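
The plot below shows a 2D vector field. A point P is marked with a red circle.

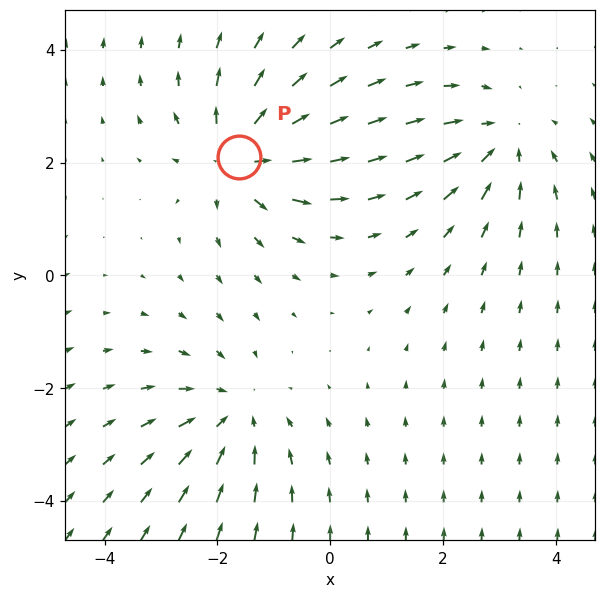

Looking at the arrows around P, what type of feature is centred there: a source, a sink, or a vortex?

source

At P (-1.6, 2.1) the arrows spread outward. Divergence about +4, curl ≈0 — positive divergence with near-zero curl is a source.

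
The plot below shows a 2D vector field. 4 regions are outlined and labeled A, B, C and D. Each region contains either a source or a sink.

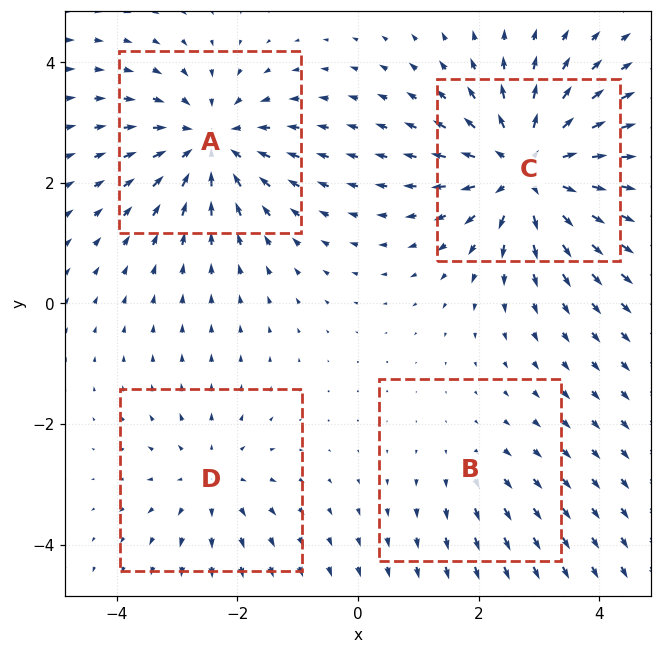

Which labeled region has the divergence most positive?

C

Divergence at each region's feature centre — A: about -5, B: about +2, C: about +7, D: about +3. Region C is most positive.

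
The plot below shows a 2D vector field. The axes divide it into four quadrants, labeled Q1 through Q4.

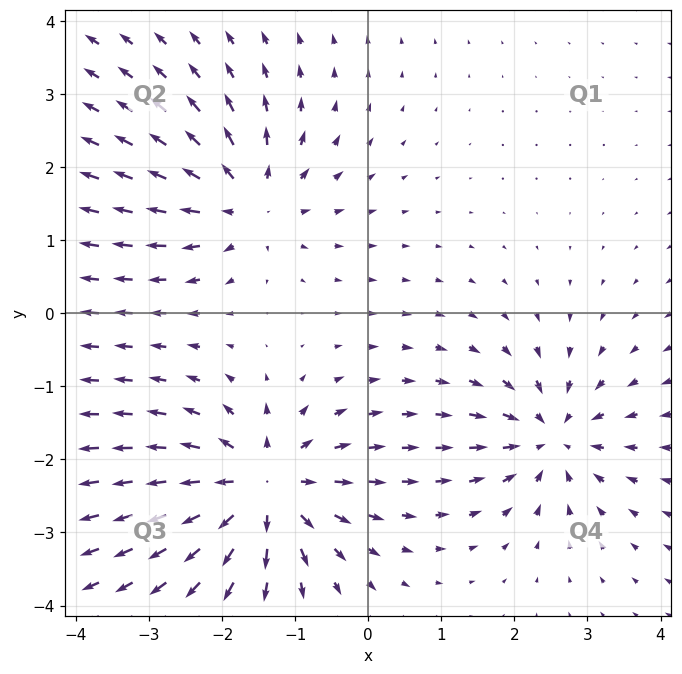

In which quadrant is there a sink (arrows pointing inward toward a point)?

Q4

The sink sits at approximately (2.5, -1.7), which lies in quadrant Q4. The divergence there is about -5, negative as expected for a sink.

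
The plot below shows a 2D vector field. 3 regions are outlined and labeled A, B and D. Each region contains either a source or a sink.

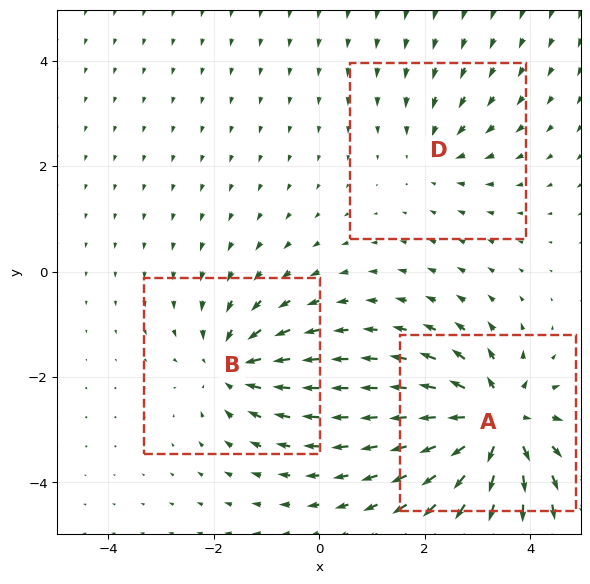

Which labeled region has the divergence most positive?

Divergence at each region's feature centre — A: about +6, B: about -4, D: about -2. Region A is most positive.

A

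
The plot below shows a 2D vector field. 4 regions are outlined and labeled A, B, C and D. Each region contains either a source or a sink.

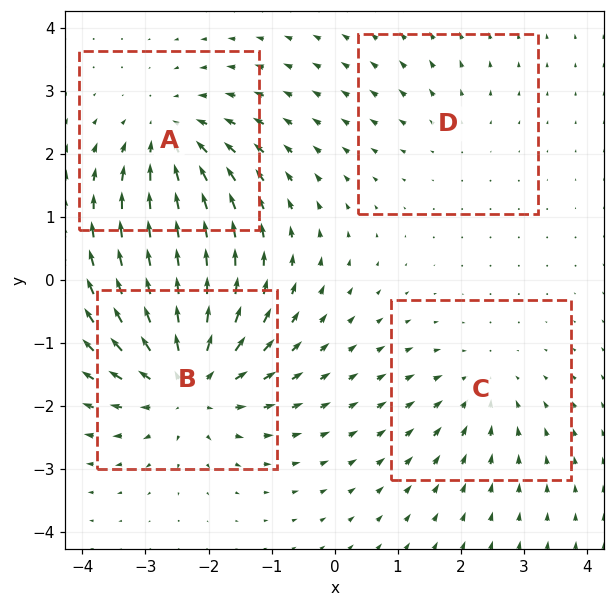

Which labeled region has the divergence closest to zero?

Divergence at each region's feature centre — A: about -5, B: about +7, C: about -3, D: about +2. Region D is closest to zero.

D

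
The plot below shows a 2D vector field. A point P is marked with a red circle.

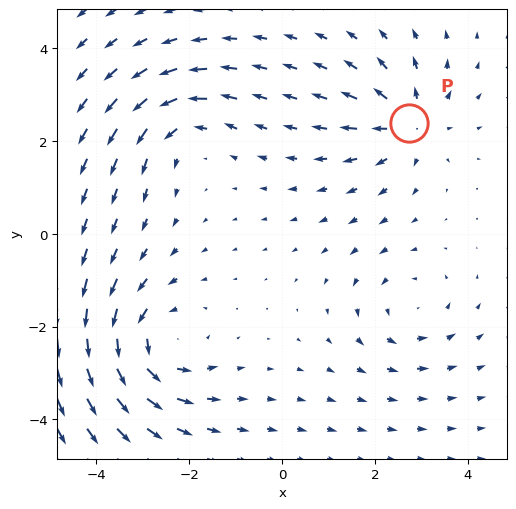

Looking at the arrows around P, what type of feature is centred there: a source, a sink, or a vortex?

source

At P (2.7, 2.4) the arrows spread outward. Divergence about +4, curl ≈0 — positive divergence with near-zero curl is a source.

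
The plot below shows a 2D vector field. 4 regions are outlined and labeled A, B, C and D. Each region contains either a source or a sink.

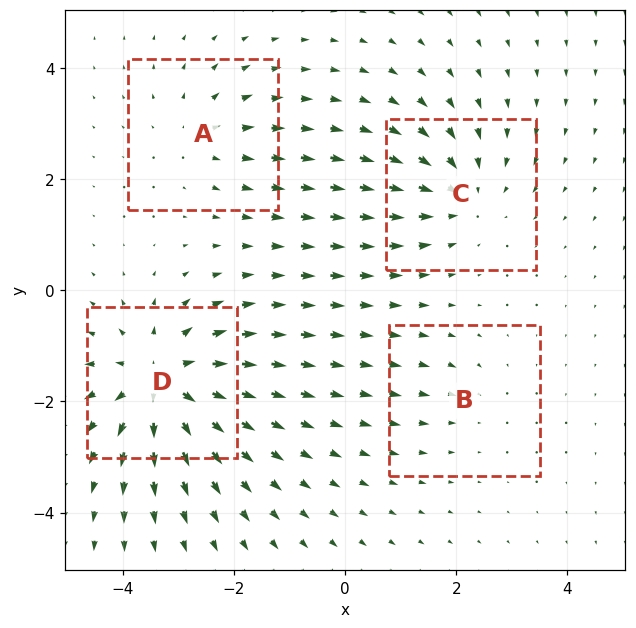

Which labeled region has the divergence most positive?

Divergence at each region's feature centre — A: about +3, B: about -2, C: about -5, D: about +7. Region D is most positive.

D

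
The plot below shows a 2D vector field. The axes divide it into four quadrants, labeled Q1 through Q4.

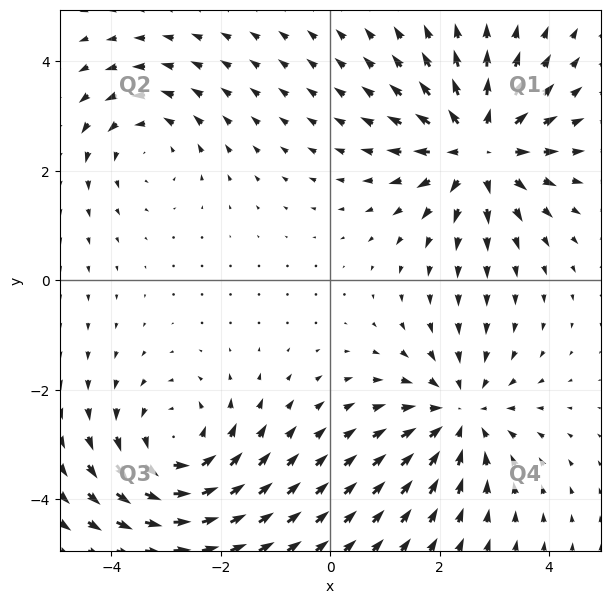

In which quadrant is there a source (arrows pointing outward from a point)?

Q1

The source sits at approximately (2.7, 2.4), which lies in quadrant Q1. The divergence there is about +5, positive as expected for a source.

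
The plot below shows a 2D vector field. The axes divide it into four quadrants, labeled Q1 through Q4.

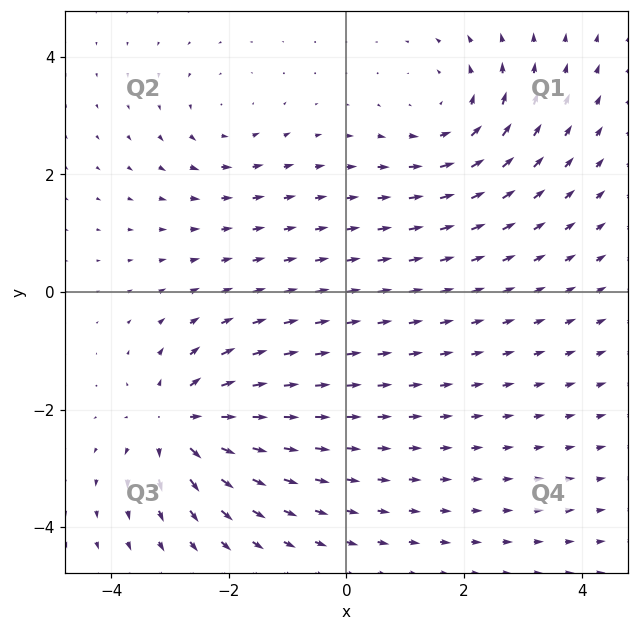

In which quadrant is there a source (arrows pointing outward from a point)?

The source sits at approximately (-2.8, -2.2), which lies in quadrant Q3. The divergence there is about +6, positive as expected for a source.

Q3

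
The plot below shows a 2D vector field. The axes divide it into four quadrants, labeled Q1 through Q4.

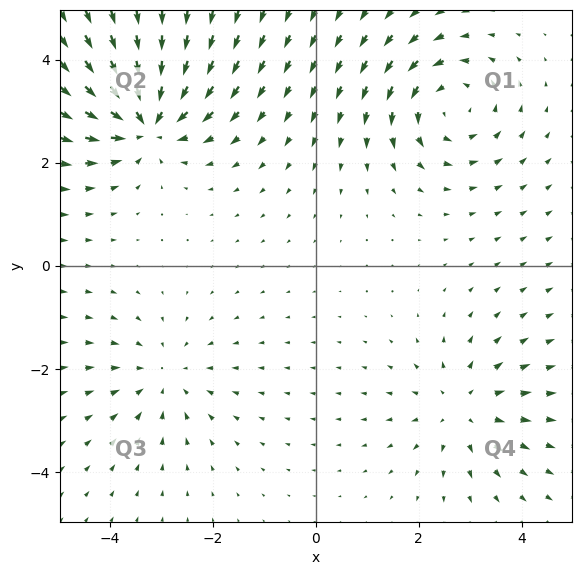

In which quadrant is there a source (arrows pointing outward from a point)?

Q4

The source sits at approximately (2.9, -2.8), which lies in quadrant Q4. The divergence there is about +3, positive as expected for a source.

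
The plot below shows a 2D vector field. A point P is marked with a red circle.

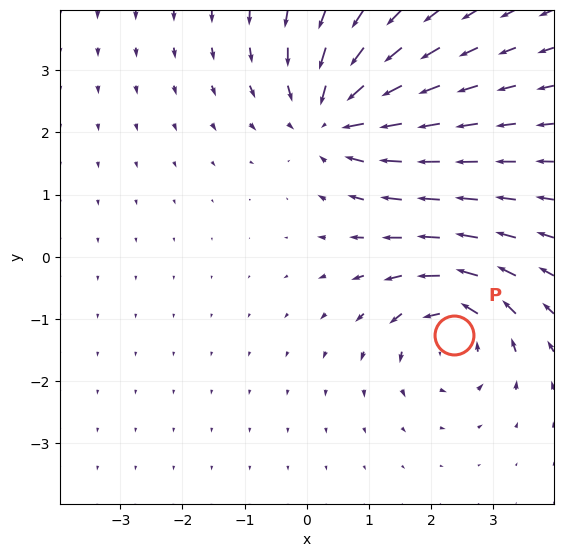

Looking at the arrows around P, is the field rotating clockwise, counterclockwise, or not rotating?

counterclockwise

Near P at (2.4, -1.3) the arrows circulate counterclockwise. The curl (z-component) there is about +5; positive curl means counterclockwise rotation.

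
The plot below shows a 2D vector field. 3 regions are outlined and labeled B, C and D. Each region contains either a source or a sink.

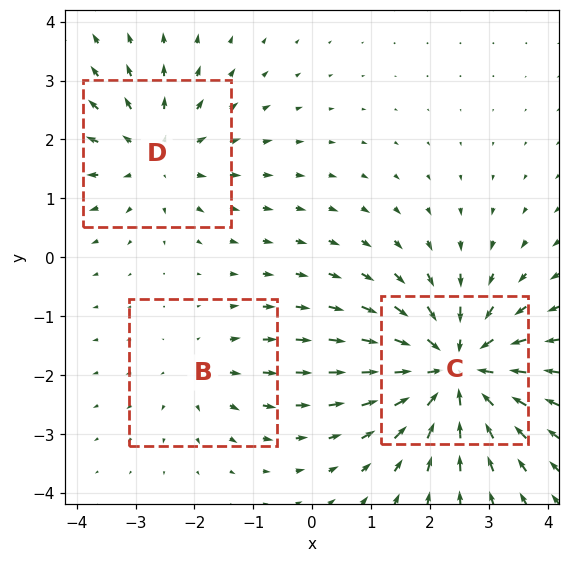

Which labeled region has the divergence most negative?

Divergence at each region's feature centre — B: about +2, C: about -5, D: about +3. Region C is most negative.

C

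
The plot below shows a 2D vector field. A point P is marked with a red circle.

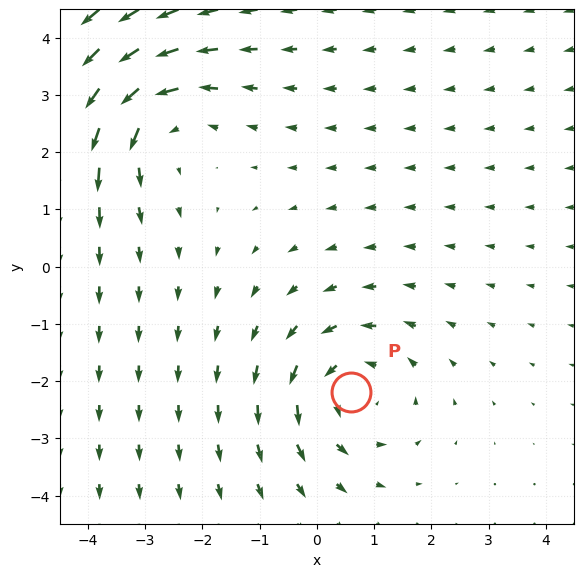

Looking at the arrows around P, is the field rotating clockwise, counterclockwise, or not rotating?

Near P at (0.6, -2.2) the arrows circulate counterclockwise. The curl (z-component) there is about +3; positive curl means counterclockwise rotation.

counterclockwise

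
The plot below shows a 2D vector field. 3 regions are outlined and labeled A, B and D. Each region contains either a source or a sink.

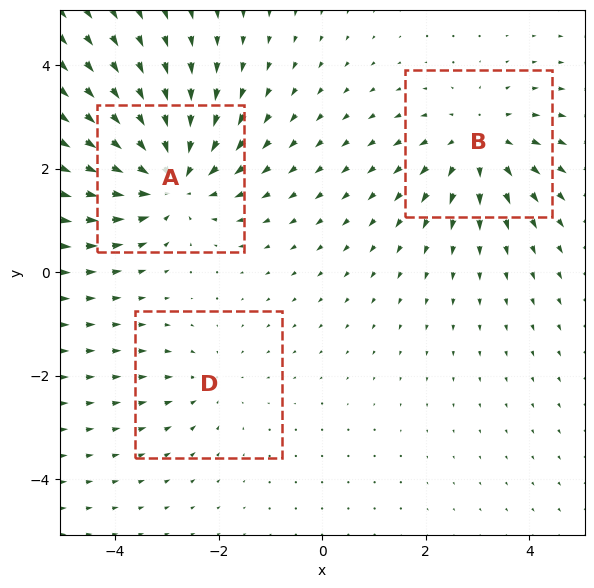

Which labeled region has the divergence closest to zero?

Divergence at each region's feature centre — A: about -5, B: about +3, D: about -2. Region D is closest to zero.

D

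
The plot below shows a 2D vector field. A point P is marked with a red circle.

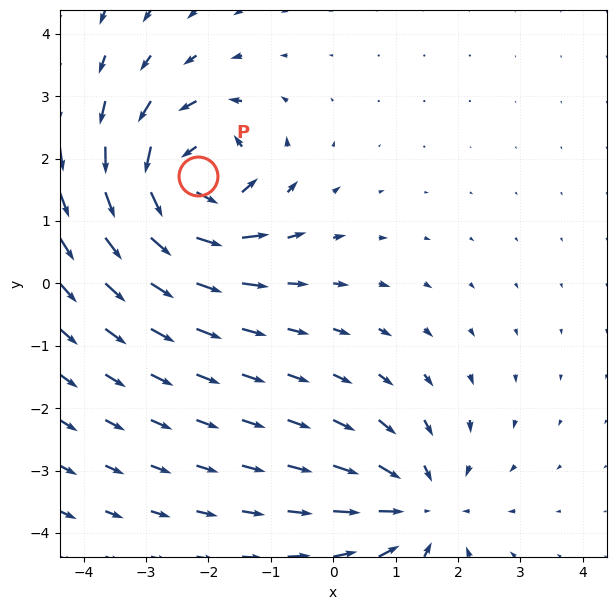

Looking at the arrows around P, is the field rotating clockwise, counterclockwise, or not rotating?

counterclockwise

Near P at (-2.2, 1.7) the arrows circulate counterclockwise. The curl (z-component) there is about +5; positive curl means counterclockwise rotation.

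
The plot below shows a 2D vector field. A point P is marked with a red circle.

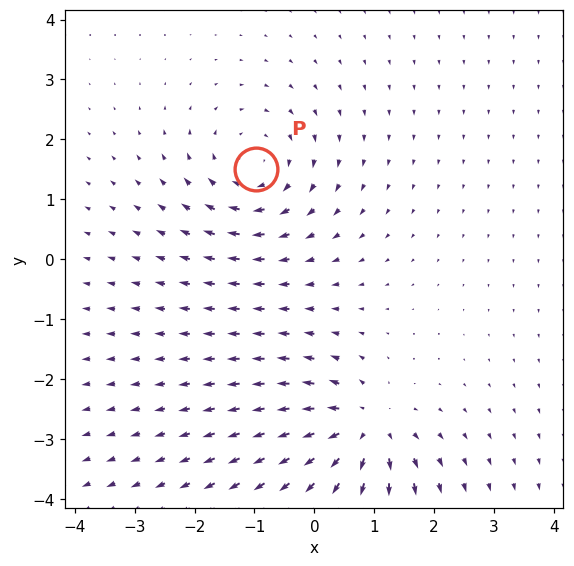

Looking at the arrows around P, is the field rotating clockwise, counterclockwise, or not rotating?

Near P at (-1.0, 1.5) the arrows circulate clockwise. The curl (z-component) there is about -3; negative curl means clockwise rotation.

clockwise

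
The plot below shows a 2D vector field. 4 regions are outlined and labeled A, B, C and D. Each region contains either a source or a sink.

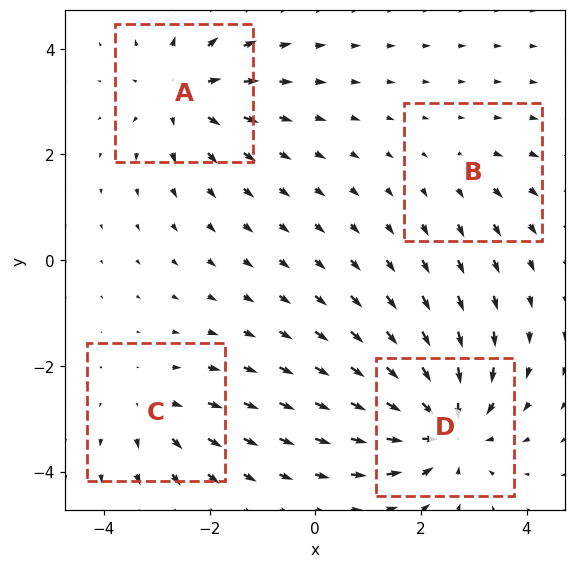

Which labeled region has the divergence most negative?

Divergence at each region's feature centre — A: about +5, B: about +2, C: about +3, D: about -6. Region D is most negative.

D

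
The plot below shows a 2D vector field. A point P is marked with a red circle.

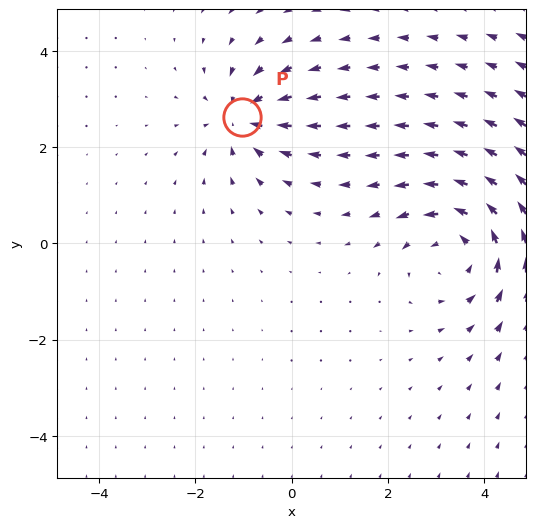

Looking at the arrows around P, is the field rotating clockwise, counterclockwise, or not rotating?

not rotating

Near P at (-1.0, 2.6) the arrows show no circulation. The curl there is ≈0.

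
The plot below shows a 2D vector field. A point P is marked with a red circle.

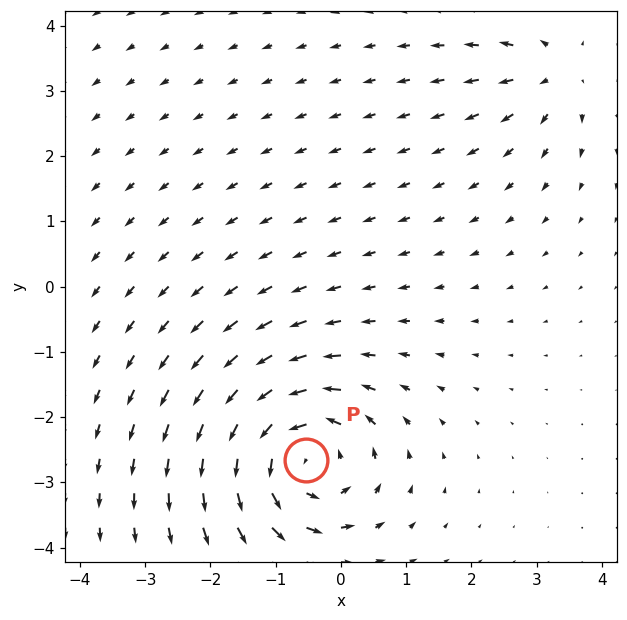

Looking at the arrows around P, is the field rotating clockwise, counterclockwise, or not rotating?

counterclockwise

Near P at (-0.5, -2.7) the arrows circulate counterclockwise. The curl (z-component) there is about +5; positive curl means counterclockwise rotation.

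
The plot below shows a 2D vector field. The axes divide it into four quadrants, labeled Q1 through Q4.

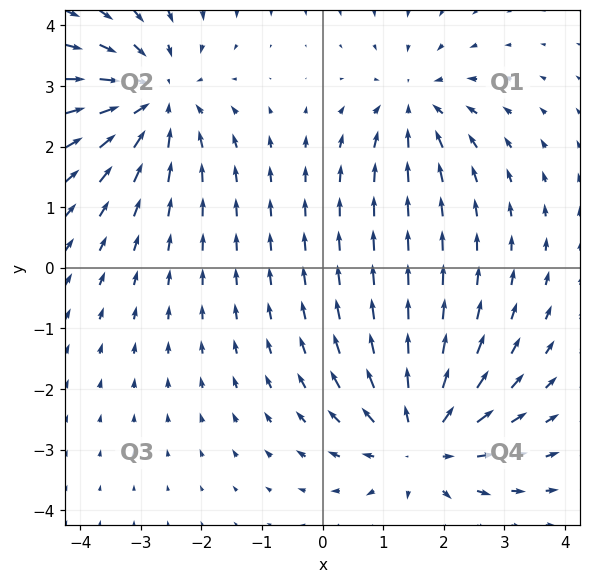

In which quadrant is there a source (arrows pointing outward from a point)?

Q4

The source sits at approximately (1.6, -2.9), which lies in quadrant Q4. The divergence there is about +4, positive as expected for a source.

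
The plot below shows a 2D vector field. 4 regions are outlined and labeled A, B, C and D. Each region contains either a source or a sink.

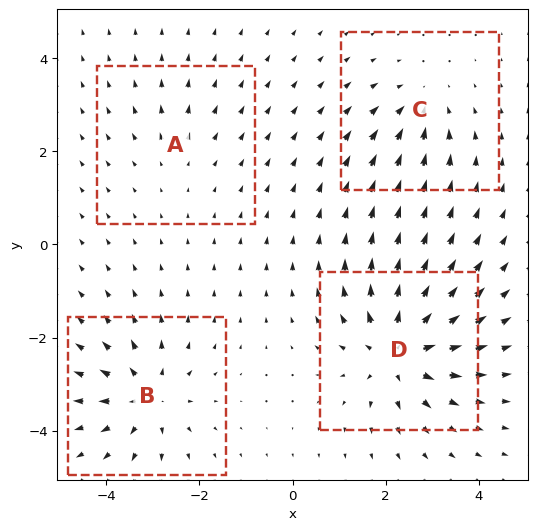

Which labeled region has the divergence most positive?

Divergence at each region's feature centre — A: about +2, B: about +6, C: about -4, D: about +7. Region D is most positive.

D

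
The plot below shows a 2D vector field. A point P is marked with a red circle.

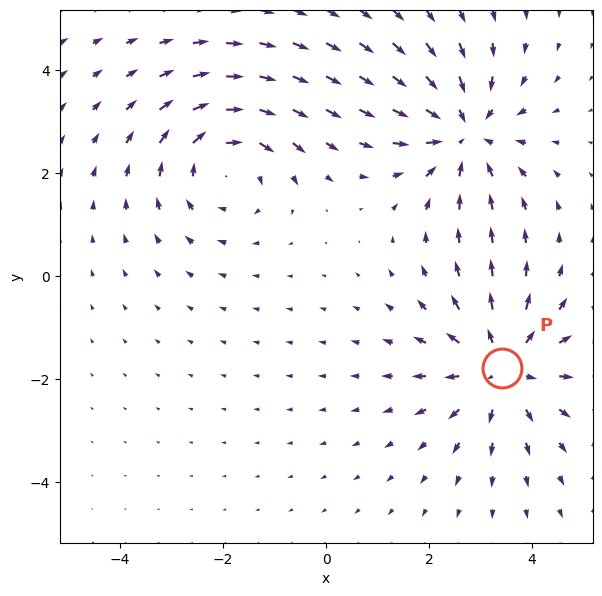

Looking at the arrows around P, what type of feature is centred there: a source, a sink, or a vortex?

source

At P (3.4, -1.8) the arrows spread outward. Divergence about +4, curl ≈0 — positive divergence with near-zero curl is a source.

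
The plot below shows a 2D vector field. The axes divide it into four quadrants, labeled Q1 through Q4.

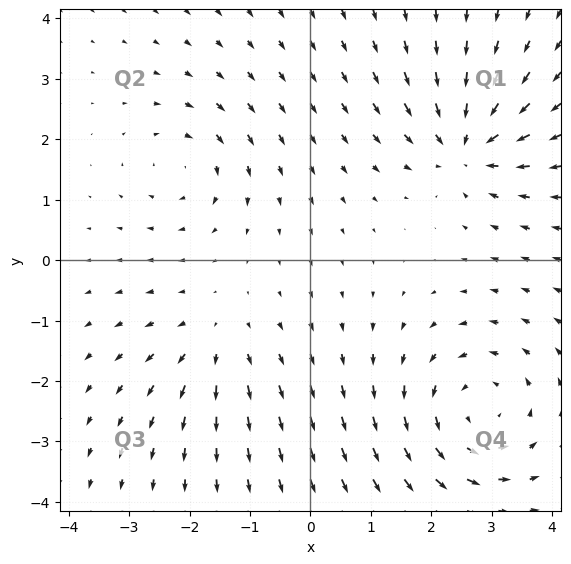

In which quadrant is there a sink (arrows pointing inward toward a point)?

The sink sits at approximately (2.6, 1.9), which lies in quadrant Q1. The divergence there is about -5, negative as expected for a sink.

Q1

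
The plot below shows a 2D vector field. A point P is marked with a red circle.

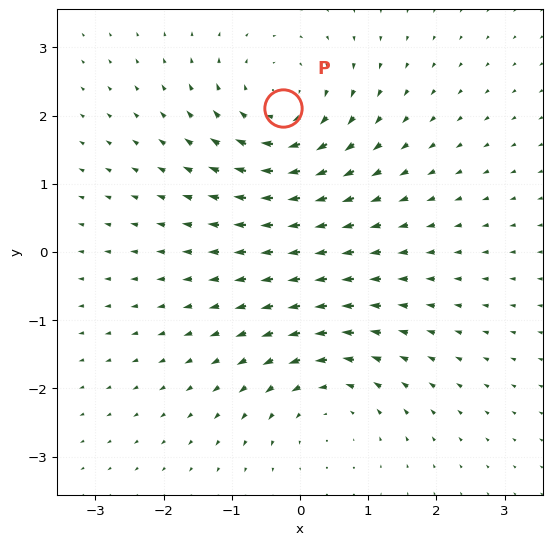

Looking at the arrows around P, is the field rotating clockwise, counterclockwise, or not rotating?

clockwise

Near P at (-0.2, 2.1) the arrows circulate clockwise. The curl (z-component) there is about -5; negative curl means clockwise rotation.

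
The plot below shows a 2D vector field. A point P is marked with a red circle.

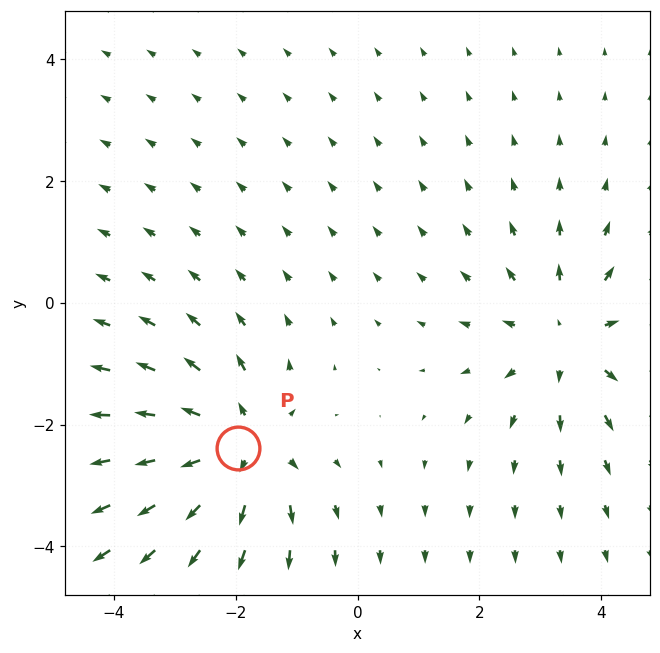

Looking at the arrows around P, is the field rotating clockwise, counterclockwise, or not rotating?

Near P at (-2.0, -2.4) the arrows show no circulation. The curl there is ≈0.

not rotating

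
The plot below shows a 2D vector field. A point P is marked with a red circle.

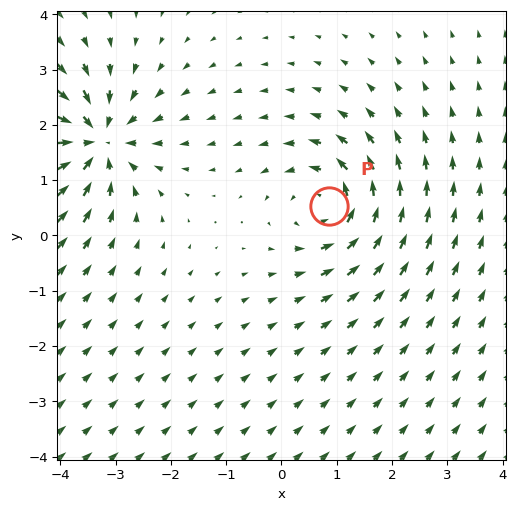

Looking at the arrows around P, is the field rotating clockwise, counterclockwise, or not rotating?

Near P at (0.9, 0.5) the arrows circulate counterclockwise. The curl (z-component) there is about +5; positive curl means counterclockwise rotation.

counterclockwise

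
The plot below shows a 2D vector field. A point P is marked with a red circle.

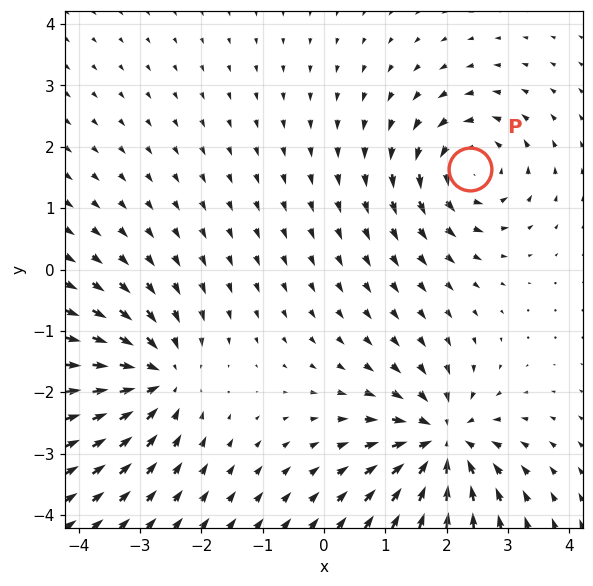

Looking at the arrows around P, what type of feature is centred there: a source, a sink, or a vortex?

At P (2.4, 1.6) the arrows circulate counterclockwise. Divergence ≈0, curl about +5 — near-zero divergence with nonzero curl is a vortex.

vortex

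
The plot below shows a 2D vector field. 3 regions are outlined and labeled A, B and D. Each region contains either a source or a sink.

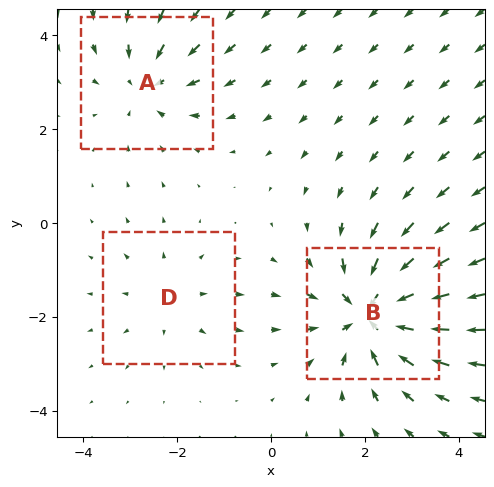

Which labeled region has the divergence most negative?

B

Divergence at each region's feature centre — A: about -3, B: about -5, D: about +2. Region B is most negative.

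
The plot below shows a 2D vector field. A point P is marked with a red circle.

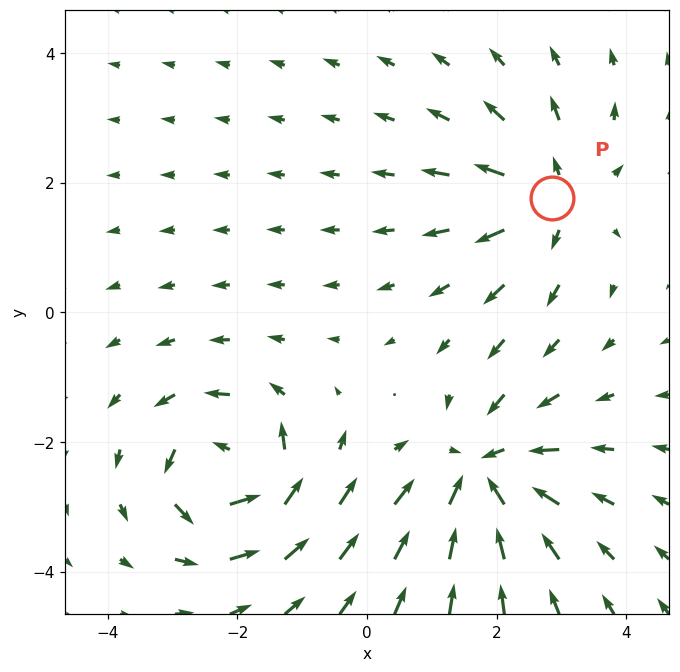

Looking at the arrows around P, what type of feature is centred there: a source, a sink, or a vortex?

At P (2.9, 1.8) the arrows spread outward. Divergence about +5, curl ≈0 — positive divergence with near-zero curl is a source.

source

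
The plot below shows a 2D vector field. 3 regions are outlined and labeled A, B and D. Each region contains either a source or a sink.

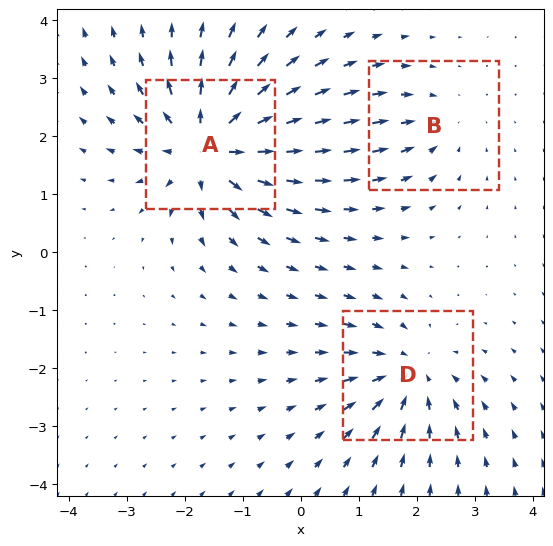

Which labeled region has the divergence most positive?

A

Divergence at each region's feature centre — A: about +6, B: about -2, D: about -4. Region A is most positive.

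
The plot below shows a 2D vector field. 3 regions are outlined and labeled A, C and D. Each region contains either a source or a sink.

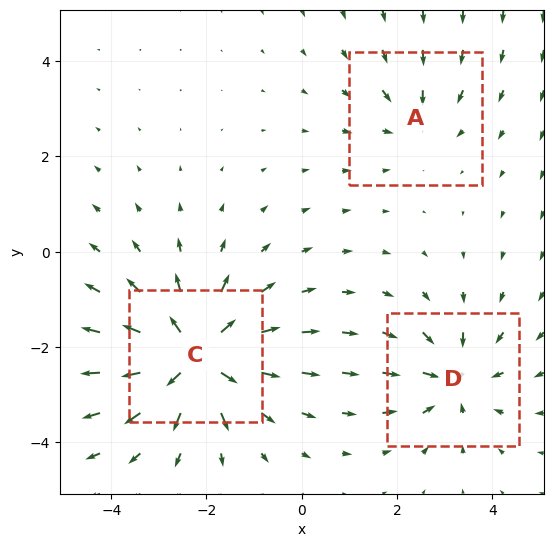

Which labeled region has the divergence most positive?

Divergence at each region's feature centre — A: about -2, C: about +6, D: about -4. Region C is most positive.

C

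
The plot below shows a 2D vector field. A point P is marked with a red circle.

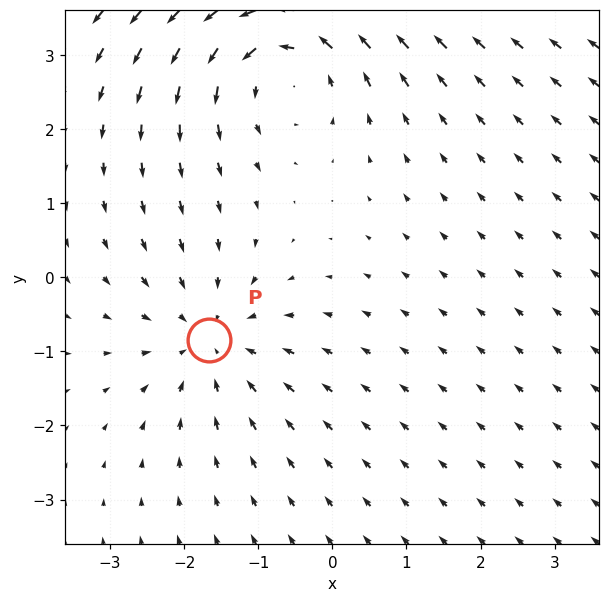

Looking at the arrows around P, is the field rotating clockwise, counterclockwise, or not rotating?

not rotating

Near P at (-1.7, -0.8) the arrows show no circulation. The curl there is ≈0.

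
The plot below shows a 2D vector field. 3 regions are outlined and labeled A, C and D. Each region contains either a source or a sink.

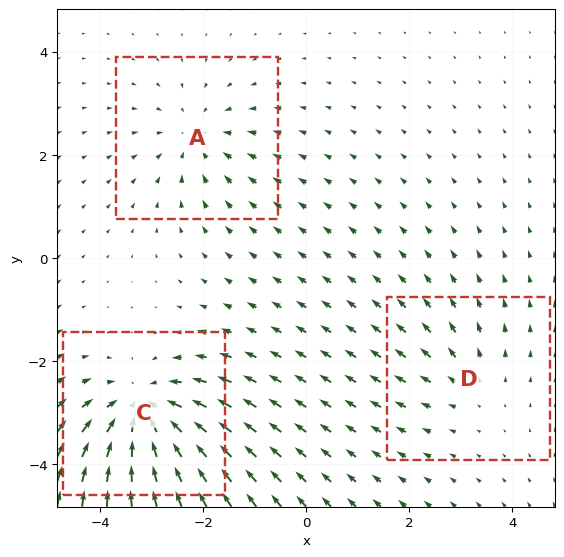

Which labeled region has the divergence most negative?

Divergence at each region's feature centre — A: about -3, C: about -5, D: about +2. Region C is most negative.

C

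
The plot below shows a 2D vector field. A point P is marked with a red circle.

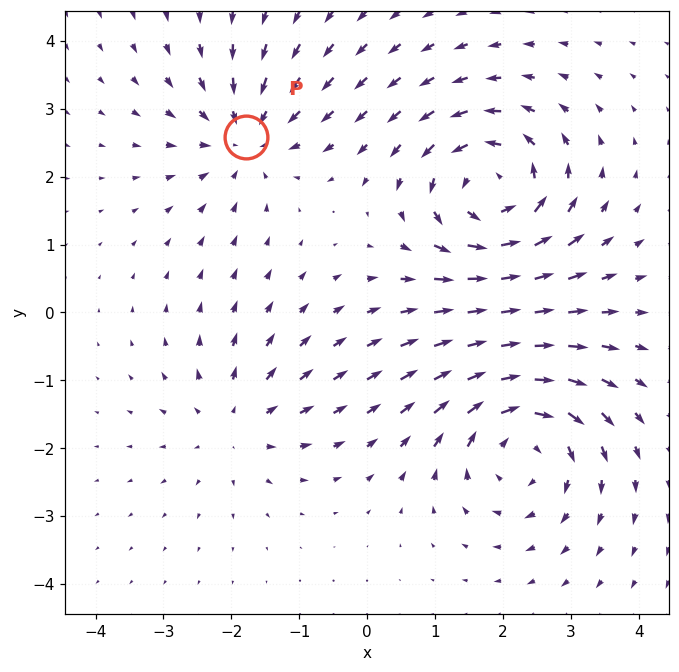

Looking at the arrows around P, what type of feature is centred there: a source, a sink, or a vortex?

At P (-1.8, 2.6) the arrows converge inward. Divergence about -4, curl ≈0 — negative divergence with near-zero curl is a sink.

sink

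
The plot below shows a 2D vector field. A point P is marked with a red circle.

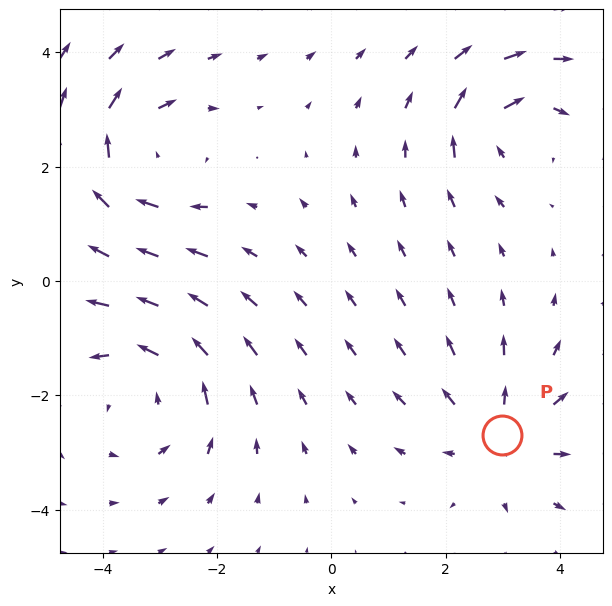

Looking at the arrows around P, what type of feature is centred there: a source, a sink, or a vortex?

source

At P (3.0, -2.7) the arrows spread outward. Divergence about +3, curl ≈0 — positive divergence with near-zero curl is a source.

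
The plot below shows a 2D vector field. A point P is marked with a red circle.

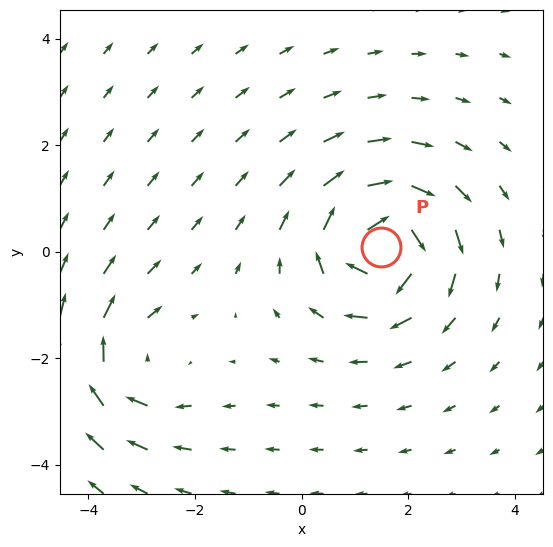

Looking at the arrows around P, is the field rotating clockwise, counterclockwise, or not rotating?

Near P at (1.5, 0.1) the arrows circulate clockwise. The curl (z-component) there is about -7; negative curl means clockwise rotation.

clockwise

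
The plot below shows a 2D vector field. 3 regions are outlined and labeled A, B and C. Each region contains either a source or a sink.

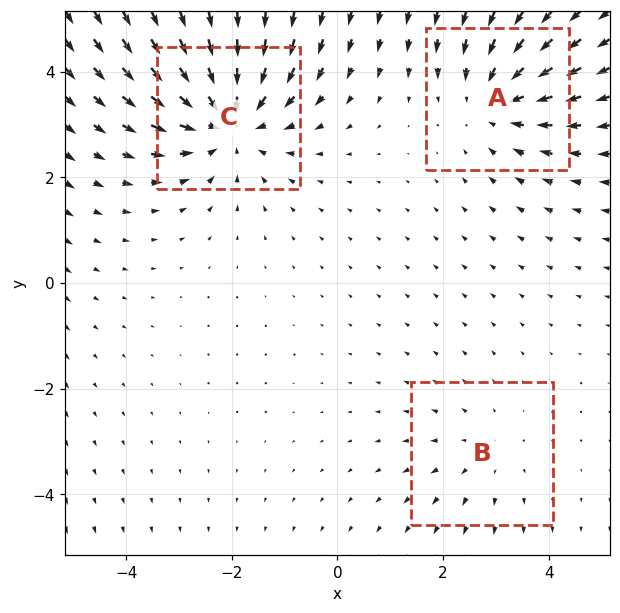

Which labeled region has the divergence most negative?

C

Divergence at each region's feature centre — A: about -3, B: about +2, C: about -4. Region C is most negative.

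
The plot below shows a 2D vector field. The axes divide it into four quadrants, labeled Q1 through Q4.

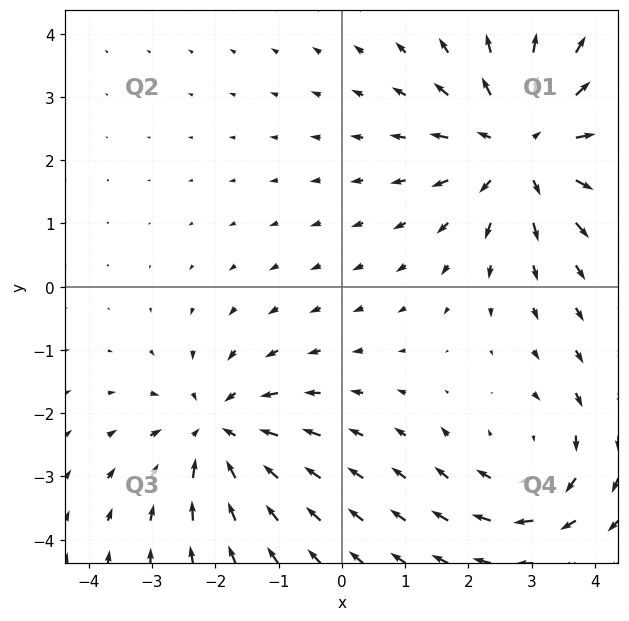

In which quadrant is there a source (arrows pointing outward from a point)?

Q1

The source sits at approximately (2.8, 2.2), which lies in quadrant Q1. The divergence there is about +4, positive as expected for a source.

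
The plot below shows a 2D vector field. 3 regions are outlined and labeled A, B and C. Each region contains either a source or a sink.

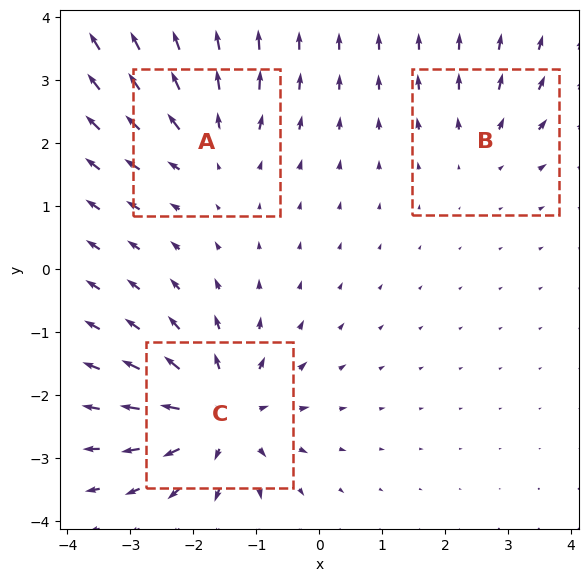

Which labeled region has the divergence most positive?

C

Divergence at each region's feature centre — A: about +3, B: about +2, C: about +5. Region C is most positive.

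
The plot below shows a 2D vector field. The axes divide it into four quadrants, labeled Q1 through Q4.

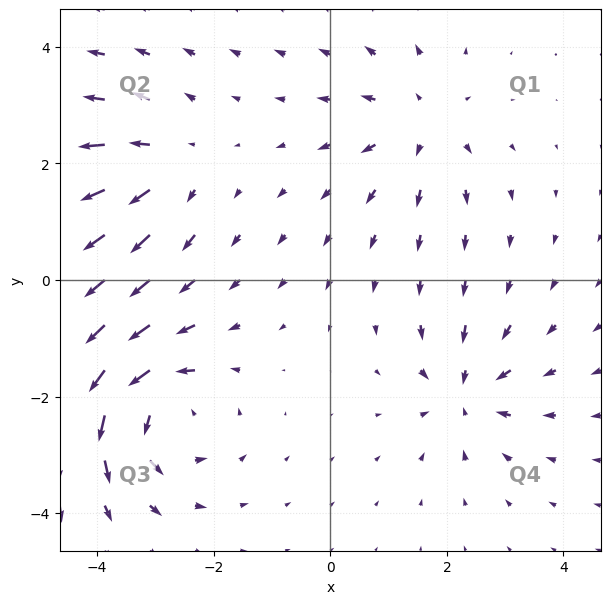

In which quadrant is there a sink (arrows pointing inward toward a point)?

The sink sits at approximately (2.3, -1.9), which lies in quadrant Q4. The divergence there is about -5, negative as expected for a sink.

Q4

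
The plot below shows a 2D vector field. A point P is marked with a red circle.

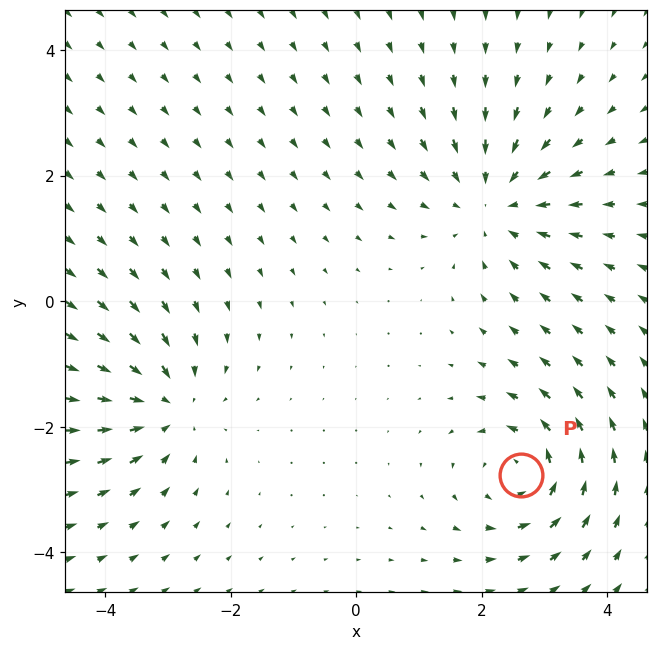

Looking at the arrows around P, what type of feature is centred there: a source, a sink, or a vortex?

vortex

At P (2.6, -2.8) the arrows circulate counterclockwise. Divergence ≈0, curl about +3 — near-zero divergence with nonzero curl is a vortex.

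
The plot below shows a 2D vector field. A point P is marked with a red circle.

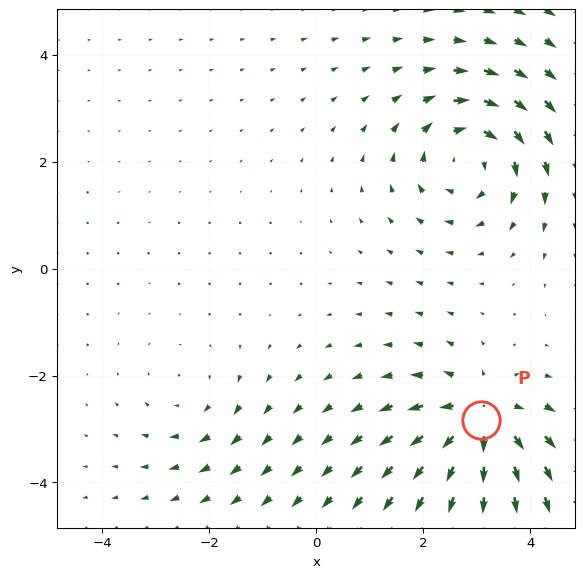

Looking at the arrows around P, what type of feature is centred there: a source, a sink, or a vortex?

At P (3.1, -2.8) the arrows spread outward. Divergence about +6, curl ≈0 — positive divergence with near-zero curl is a source.

source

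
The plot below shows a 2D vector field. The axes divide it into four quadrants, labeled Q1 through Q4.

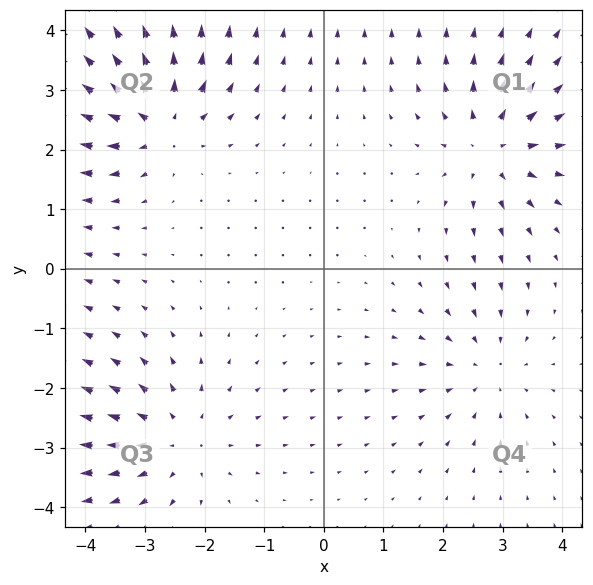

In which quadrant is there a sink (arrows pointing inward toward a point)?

Q4

The sink sits at approximately (2.7, -1.7), which lies in quadrant Q4. The divergence there is about -3, negative as expected for a sink.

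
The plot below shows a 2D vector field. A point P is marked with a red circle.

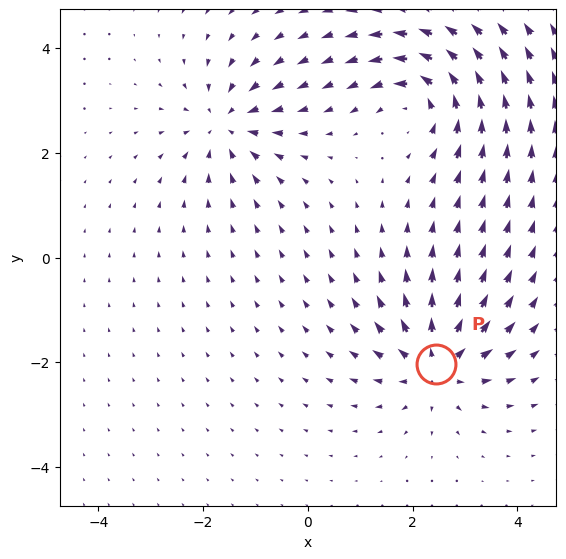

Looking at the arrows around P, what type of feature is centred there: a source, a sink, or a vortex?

source

At P (2.5, -2.0) the arrows spread outward. Divergence about +6, curl ≈0 — positive divergence with near-zero curl is a source.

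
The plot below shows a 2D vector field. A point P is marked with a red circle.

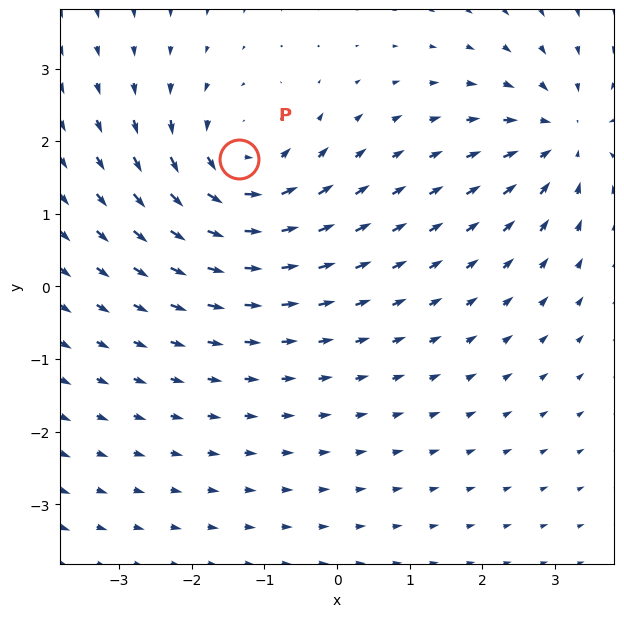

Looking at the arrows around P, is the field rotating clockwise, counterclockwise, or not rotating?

counterclockwise

Near P at (-1.3, 1.8) the arrows circulate counterclockwise. The curl (z-component) there is about +5; positive curl means counterclockwise rotation.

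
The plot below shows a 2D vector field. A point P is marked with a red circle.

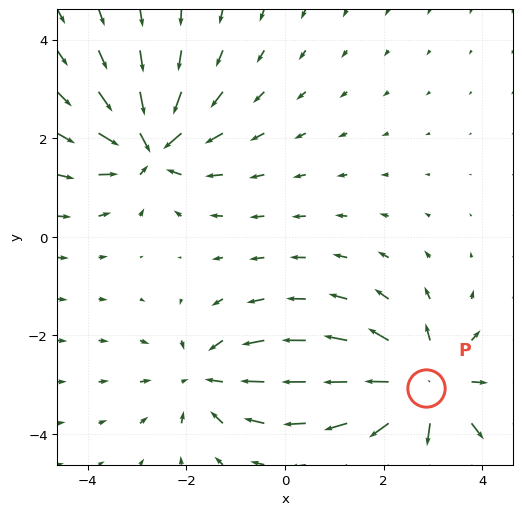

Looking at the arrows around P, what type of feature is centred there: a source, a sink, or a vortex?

source

At P (2.9, -3.1) the arrows spread outward. Divergence about +5, curl ≈0 — positive divergence with near-zero curl is a source.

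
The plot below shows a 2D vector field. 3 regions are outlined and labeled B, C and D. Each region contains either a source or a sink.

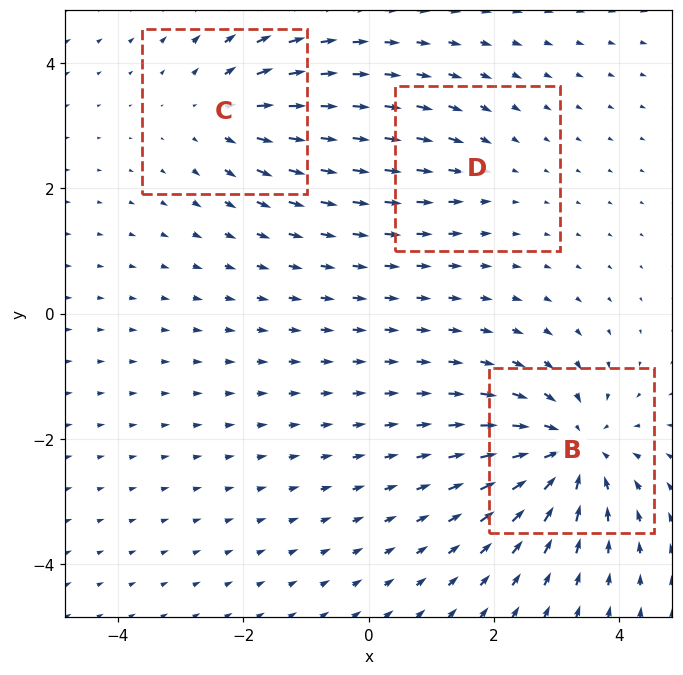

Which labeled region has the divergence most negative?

Divergence at each region's feature centre — B: about -5, C: about +3, D: about -2. Region B is most negative.

B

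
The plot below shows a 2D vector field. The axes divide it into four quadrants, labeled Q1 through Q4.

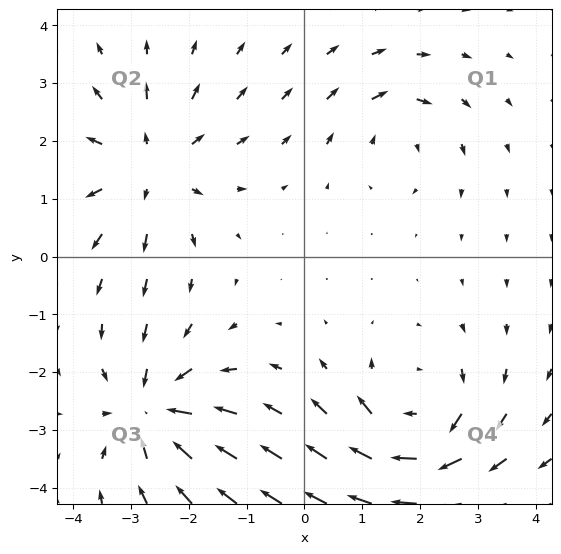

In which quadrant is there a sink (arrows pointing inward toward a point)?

The sink sits at approximately (-2.6, -2.7), which lies in quadrant Q3. The divergence there is about -5, negative as expected for a sink.

Q3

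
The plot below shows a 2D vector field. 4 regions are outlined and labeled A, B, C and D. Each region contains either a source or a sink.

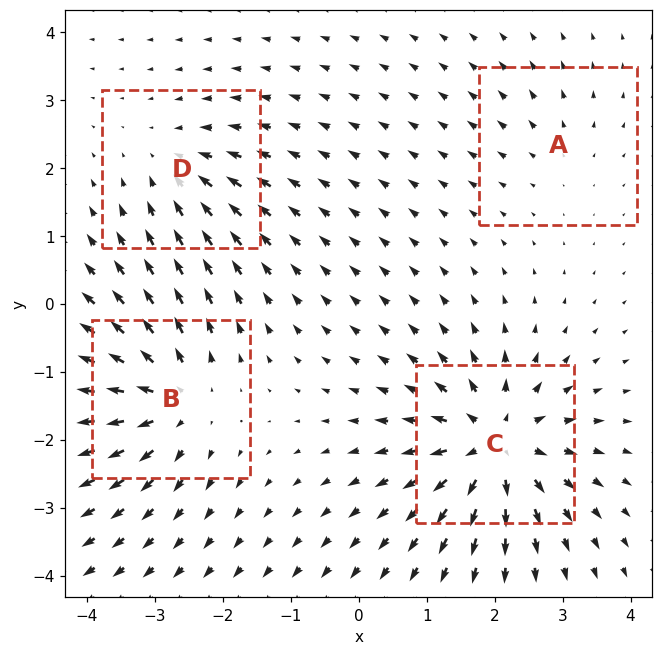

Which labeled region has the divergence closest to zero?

Divergence at each region's feature centre — A: about +2, B: about +6, C: about +8, D: about -4. Region A is closest to zero.

A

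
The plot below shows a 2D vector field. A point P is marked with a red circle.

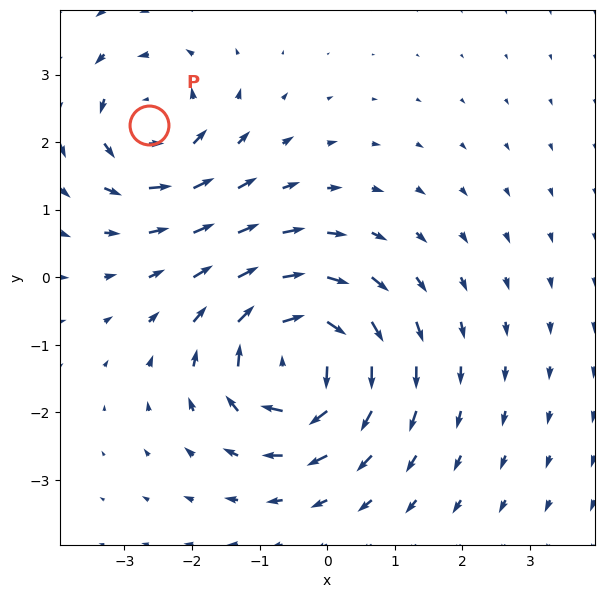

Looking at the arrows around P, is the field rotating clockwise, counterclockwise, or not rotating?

counterclockwise

Near P at (-2.6, 2.2) the arrows circulate counterclockwise. The curl (z-component) there is about +3; positive curl means counterclockwise rotation.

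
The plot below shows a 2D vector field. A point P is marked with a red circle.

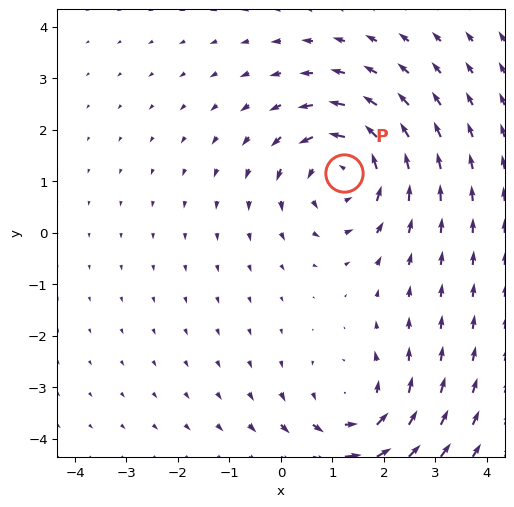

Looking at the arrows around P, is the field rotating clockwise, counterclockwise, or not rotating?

counterclockwise

Near P at (1.2, 1.2) the arrows circulate counterclockwise. The curl (z-component) there is about +4; positive curl means counterclockwise rotation.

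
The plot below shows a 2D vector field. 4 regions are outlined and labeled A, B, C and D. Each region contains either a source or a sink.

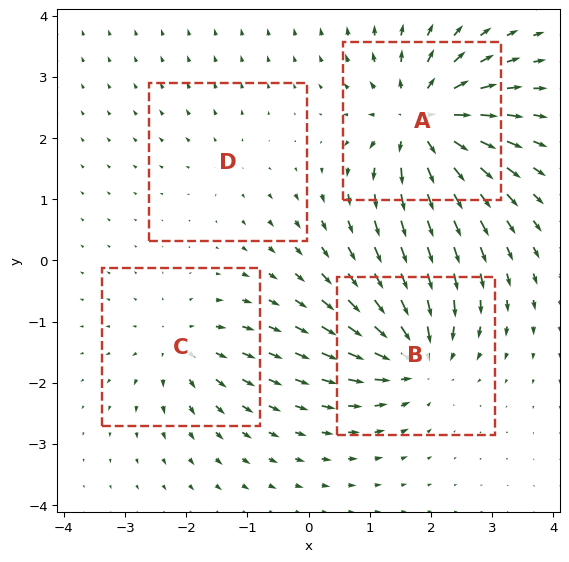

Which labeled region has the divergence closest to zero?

Divergence at each region's feature centre — A: about +8, B: about -6, C: about +4, D: about +2. Region D is closest to zero.

D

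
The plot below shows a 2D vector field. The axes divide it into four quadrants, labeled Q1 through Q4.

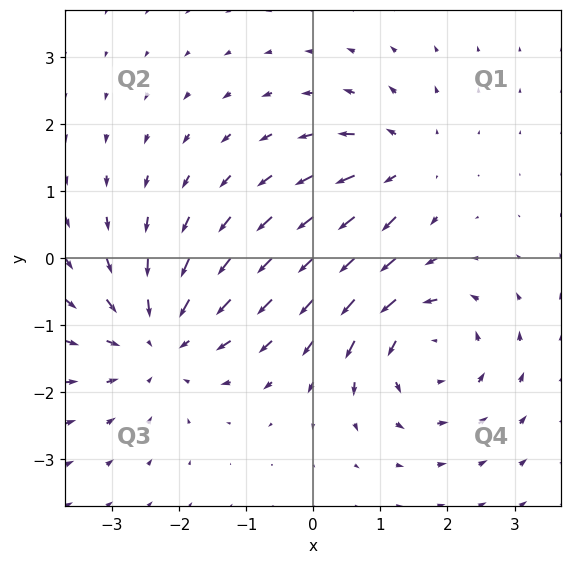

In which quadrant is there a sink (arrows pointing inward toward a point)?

Q3

The sink sits at approximately (-2.3, -1.2), which lies in quadrant Q3. The divergence there is about -4, negative as expected for a sink.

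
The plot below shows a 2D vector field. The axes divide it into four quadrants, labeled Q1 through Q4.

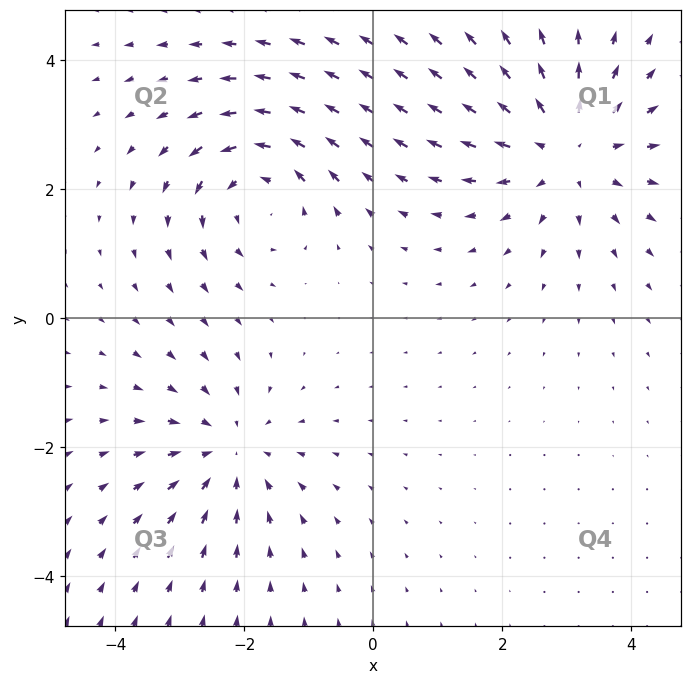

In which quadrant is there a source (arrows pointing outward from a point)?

The source sits at approximately (3.0, 2.6), which lies in quadrant Q1. The divergence there is about +4, positive as expected for a source.

Q1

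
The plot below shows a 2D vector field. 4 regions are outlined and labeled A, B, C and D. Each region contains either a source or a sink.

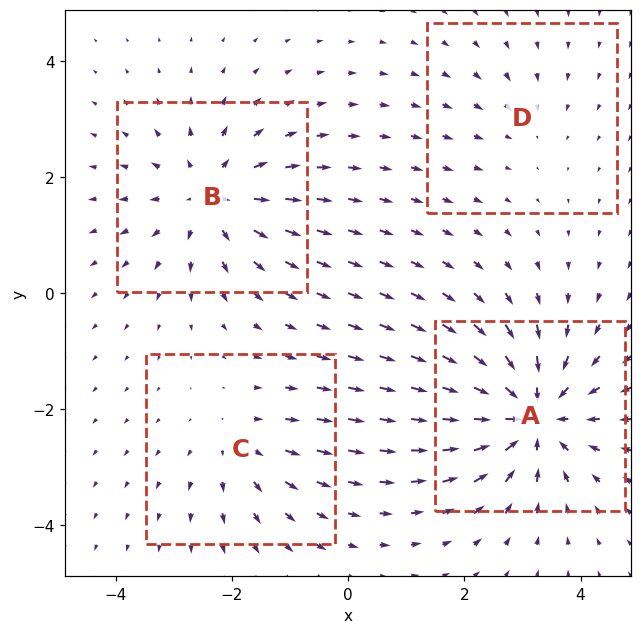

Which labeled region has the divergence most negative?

Divergence at each region's feature centre — A: about -6, B: about +5, C: about +3, D: about -2. Region A is most negative.

A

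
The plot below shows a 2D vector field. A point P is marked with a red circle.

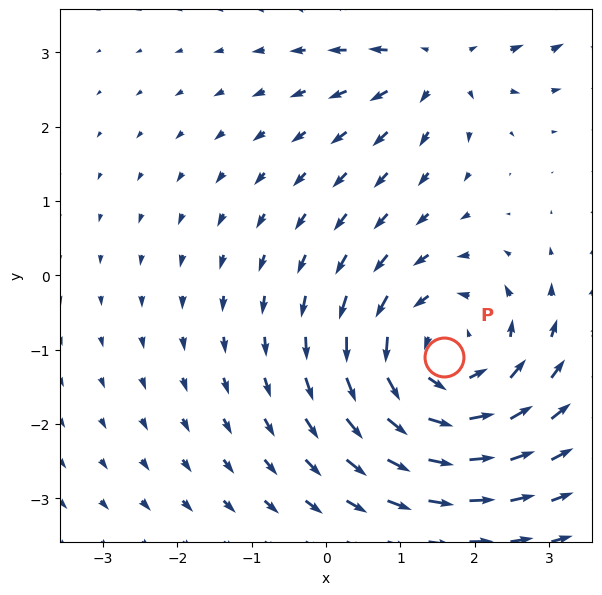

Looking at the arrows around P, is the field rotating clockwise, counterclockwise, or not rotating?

counterclockwise

Near P at (1.6, -1.1) the arrows circulate counterclockwise. The curl (z-component) there is about +4; positive curl means counterclockwise rotation.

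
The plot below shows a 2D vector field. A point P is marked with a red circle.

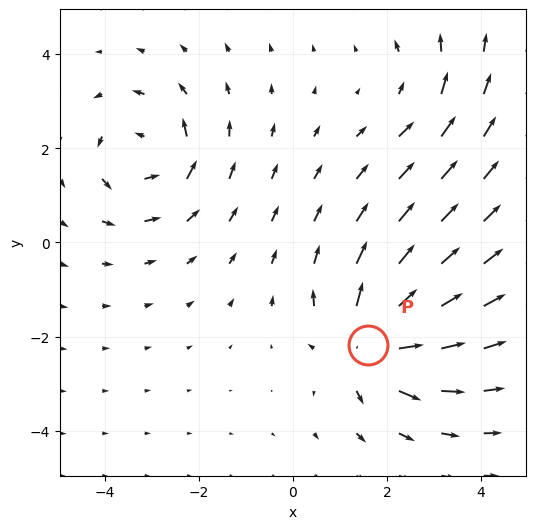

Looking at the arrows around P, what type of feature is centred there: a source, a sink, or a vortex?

At P (1.6, -2.2) the arrows spread outward. Divergence about +7, curl ≈0 — positive divergence with near-zero curl is a source.

source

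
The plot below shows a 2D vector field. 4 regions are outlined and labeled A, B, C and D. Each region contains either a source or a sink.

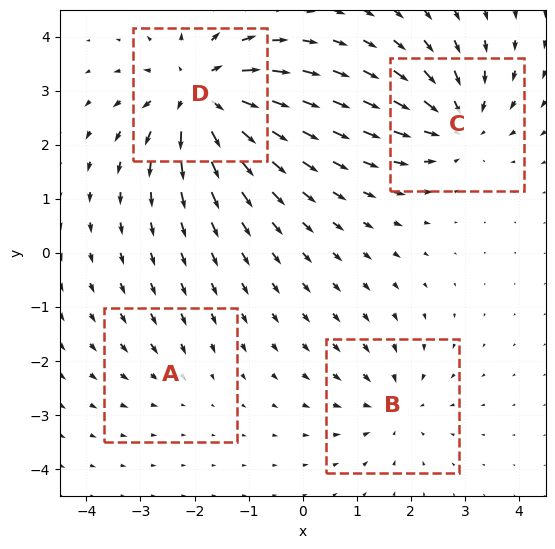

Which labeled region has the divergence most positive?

D

Divergence at each region's feature centre — A: about -2, B: about -4, C: about -6, D: about +8. Region D is most positive.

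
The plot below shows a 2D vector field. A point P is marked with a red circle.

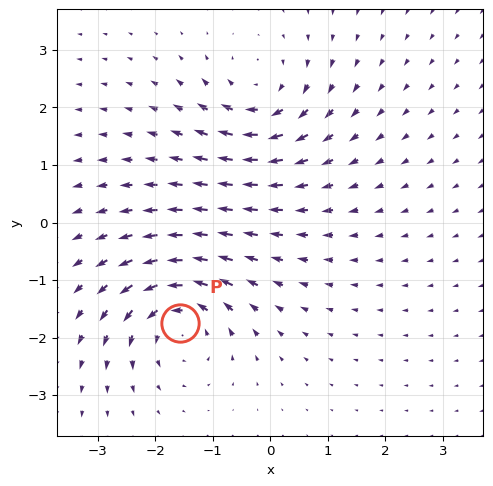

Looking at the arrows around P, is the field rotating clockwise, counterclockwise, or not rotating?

counterclockwise

Near P at (-1.6, -1.7) the arrows circulate counterclockwise. The curl (z-component) there is about +4; positive curl means counterclockwise rotation.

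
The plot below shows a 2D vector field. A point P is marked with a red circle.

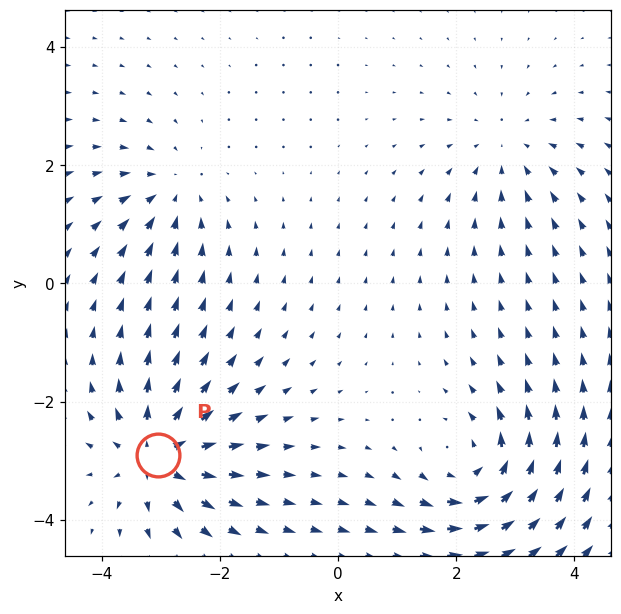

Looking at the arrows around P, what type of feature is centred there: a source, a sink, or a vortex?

At P (-3.1, -2.9) the arrows spread outward. Divergence about +6, curl ≈0 — positive divergence with near-zero curl is a source.

source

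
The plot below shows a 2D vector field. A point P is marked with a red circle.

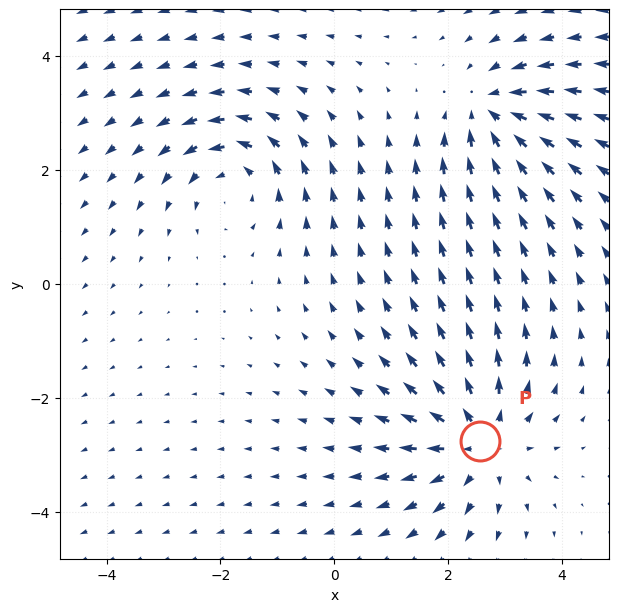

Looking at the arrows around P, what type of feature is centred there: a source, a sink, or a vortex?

At P (2.6, -2.8) the arrows spread outward. Divergence about +4, curl ≈0 — positive divergence with near-zero curl is a source.

source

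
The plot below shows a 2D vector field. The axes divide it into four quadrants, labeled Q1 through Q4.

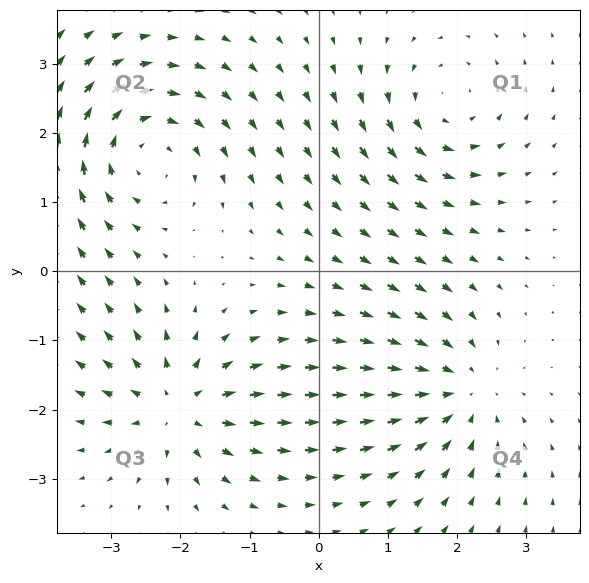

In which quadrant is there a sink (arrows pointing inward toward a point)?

The sink sits at approximately (2.0, -1.7), which lies in quadrant Q4. The divergence there is about -4, negative as expected for a sink.

Q4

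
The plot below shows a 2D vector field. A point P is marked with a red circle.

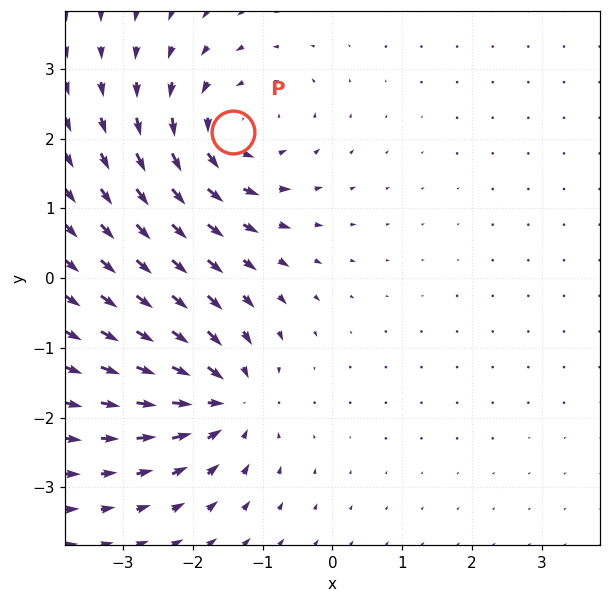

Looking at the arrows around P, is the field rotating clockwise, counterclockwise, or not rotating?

Near P at (-1.4, 2.1) the arrows circulate counterclockwise. The curl (z-component) there is about +5; positive curl means counterclockwise rotation.

counterclockwise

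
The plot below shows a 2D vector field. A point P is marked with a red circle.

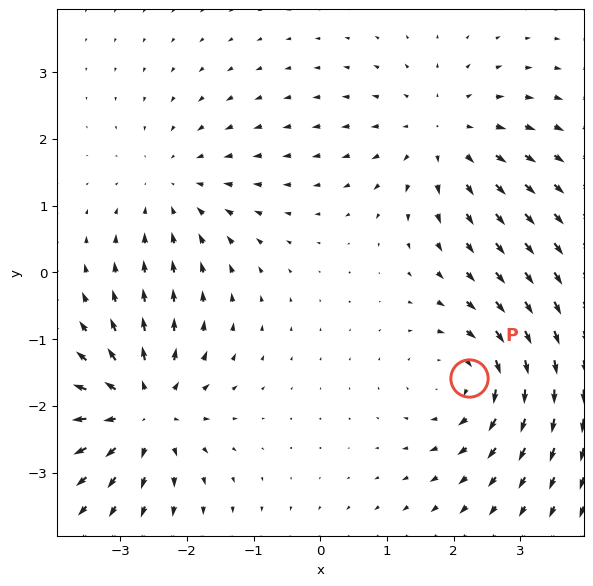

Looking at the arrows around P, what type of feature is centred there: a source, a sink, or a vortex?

At P (2.2, -1.6) the arrows circulate clockwise. Divergence ≈0, curl about -3 — near-zero divergence with nonzero curl is a vortex.

vortex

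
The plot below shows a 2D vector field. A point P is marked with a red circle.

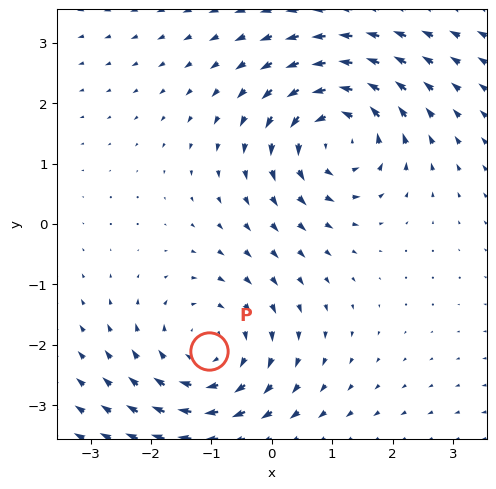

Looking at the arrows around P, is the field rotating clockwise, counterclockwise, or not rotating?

Near P at (-1.0, -2.1) the arrows circulate clockwise. The curl (z-component) there is about -2; negative curl means clockwise rotation.

clockwise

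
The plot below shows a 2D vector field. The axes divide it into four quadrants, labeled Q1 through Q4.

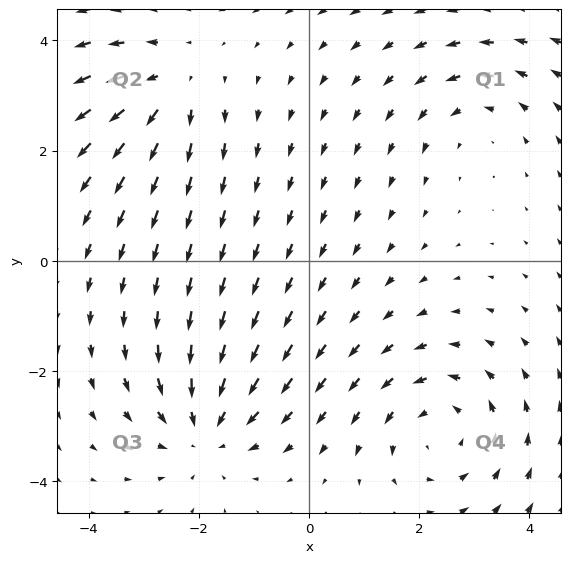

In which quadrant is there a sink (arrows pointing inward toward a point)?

Q3

The sink sits at approximately (-1.9, -3.1), which lies in quadrant Q3. The divergence there is about -4, negative as expected for a sink.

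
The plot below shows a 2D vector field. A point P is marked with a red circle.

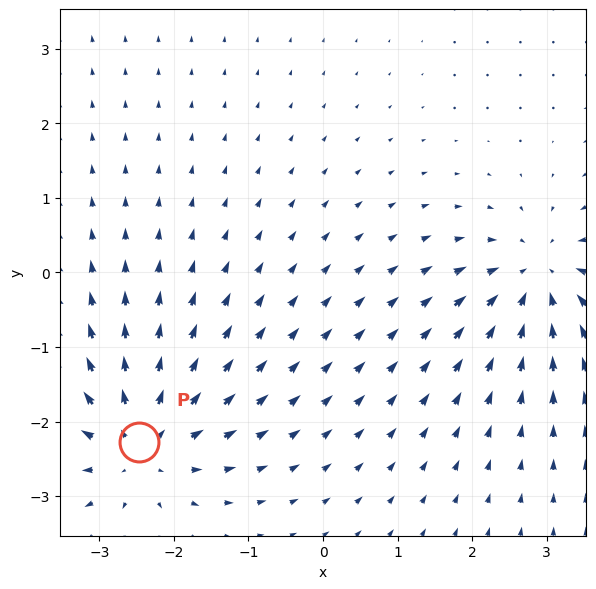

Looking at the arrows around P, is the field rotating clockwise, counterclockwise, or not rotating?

not rotating

Near P at (-2.5, -2.3) the arrows show no circulation. The curl there is ≈0.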